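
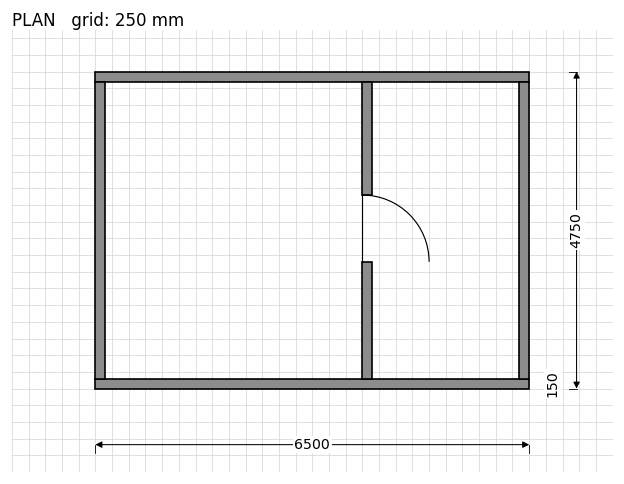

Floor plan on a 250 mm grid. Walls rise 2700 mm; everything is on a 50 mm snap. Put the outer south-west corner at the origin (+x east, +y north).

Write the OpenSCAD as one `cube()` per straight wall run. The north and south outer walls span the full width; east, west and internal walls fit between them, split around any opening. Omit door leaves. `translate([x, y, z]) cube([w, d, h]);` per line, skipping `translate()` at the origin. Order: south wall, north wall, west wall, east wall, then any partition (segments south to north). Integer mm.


cube([6500, 150, 2700]);
translate([0, 4600, 0]) cube([6500, 150, 2700]);
translate([0, 150, 0]) cube([150, 4450, 2700]);
translate([6350, 150, 0]) cube([150, 4450, 2700]);
translate([4000, 150, 0]) cube([150, 1750, 2700]);
translate([4000, 2900, 0]) cube([150, 1700, 2700]);


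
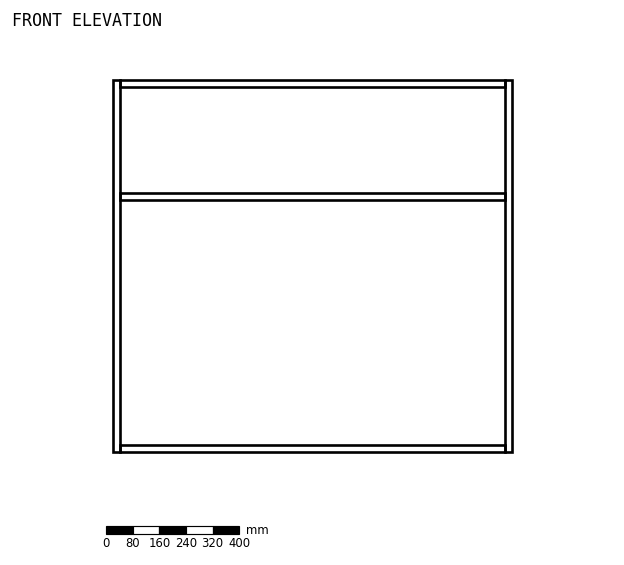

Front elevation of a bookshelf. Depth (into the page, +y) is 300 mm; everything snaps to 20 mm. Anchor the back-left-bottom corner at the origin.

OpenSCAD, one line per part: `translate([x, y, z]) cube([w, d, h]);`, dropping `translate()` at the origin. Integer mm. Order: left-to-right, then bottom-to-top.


cube([20, 300, 1120]);
translate([20, 0, 0]) cube([1160, 300, 20]);
translate([20, 0, 760]) cube([1160, 300, 20]);
translate([20, 0, 1100]) cube([1160, 300, 20]);
translate([1180, 0, 0]) cube([20, 300, 1120]);


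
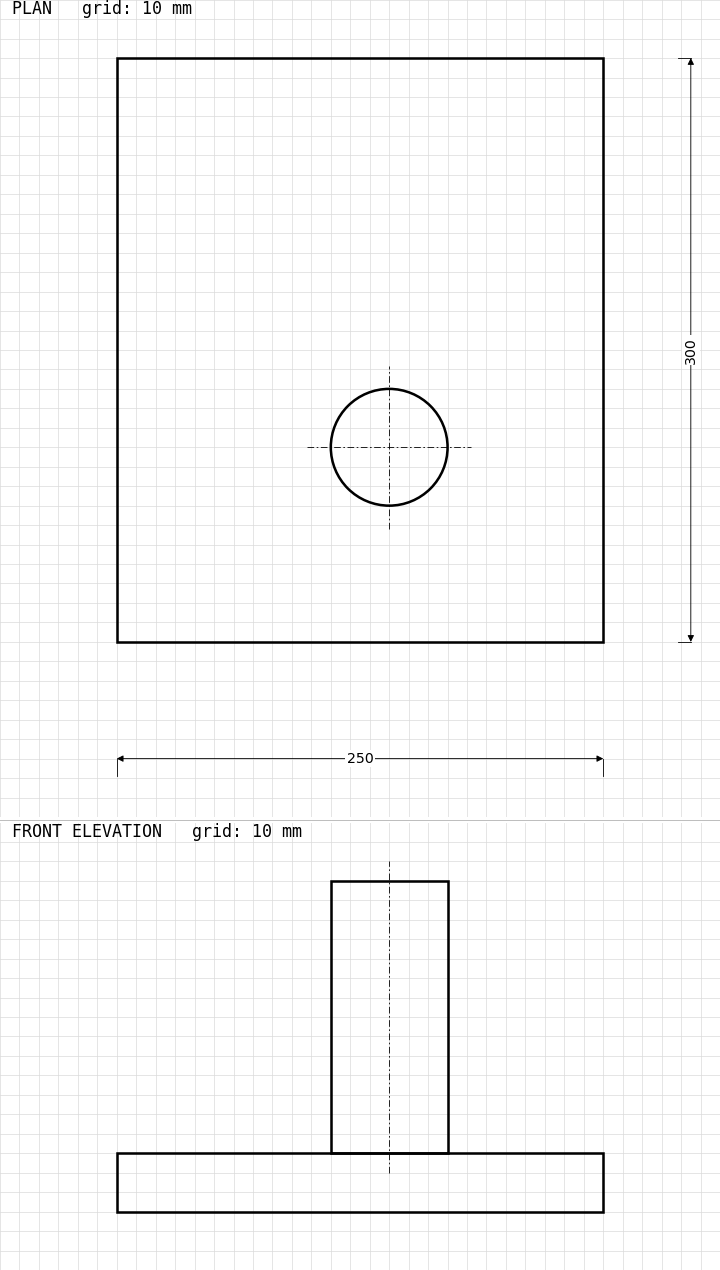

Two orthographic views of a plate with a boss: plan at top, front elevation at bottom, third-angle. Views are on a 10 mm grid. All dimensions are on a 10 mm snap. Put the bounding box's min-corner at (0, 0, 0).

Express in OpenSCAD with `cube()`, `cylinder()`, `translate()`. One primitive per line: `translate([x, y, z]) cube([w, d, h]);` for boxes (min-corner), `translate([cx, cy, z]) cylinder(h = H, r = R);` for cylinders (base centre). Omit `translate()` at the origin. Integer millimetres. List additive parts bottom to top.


cube([250, 300, 30]);
translate([140, 100, 30]) cylinder(h = 140, r = 30);


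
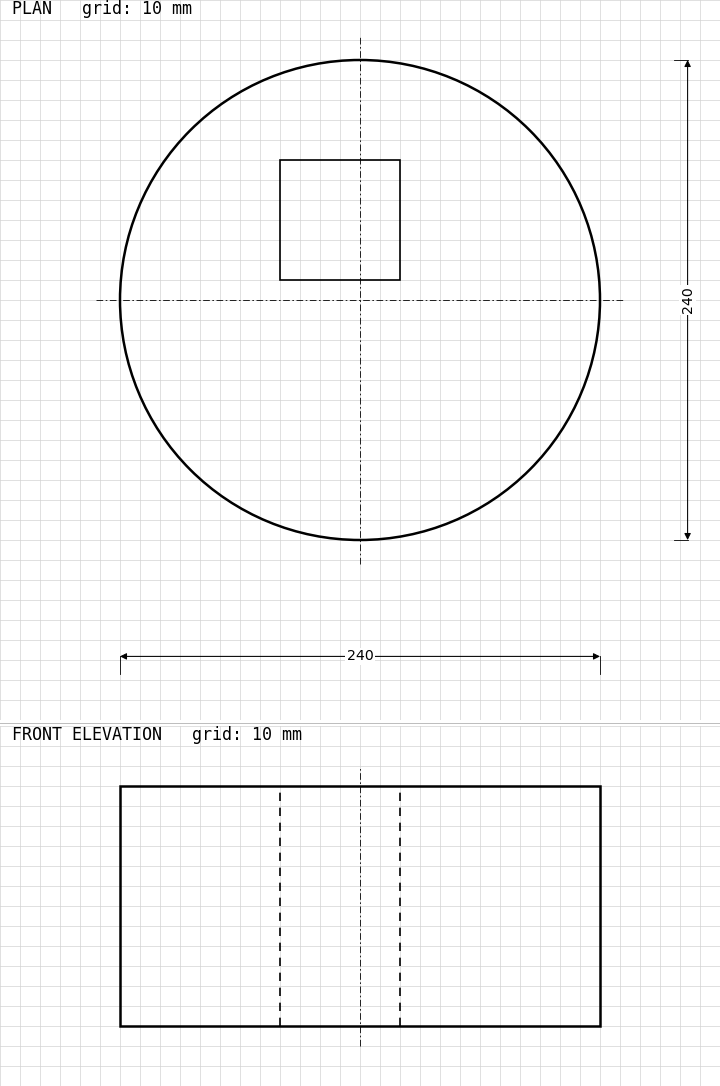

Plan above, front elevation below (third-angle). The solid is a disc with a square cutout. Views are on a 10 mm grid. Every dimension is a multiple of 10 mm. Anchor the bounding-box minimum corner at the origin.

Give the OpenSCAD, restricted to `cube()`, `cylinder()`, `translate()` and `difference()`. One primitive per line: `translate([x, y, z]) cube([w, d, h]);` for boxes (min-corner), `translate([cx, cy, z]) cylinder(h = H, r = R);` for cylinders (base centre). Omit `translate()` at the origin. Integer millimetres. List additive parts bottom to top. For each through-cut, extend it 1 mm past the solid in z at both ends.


difference() {
  translate([120, 120, 0]) cylinder(h = 120, r = 120);
  translate([80, 130, -1]) cube([60, 60, 122]);
}


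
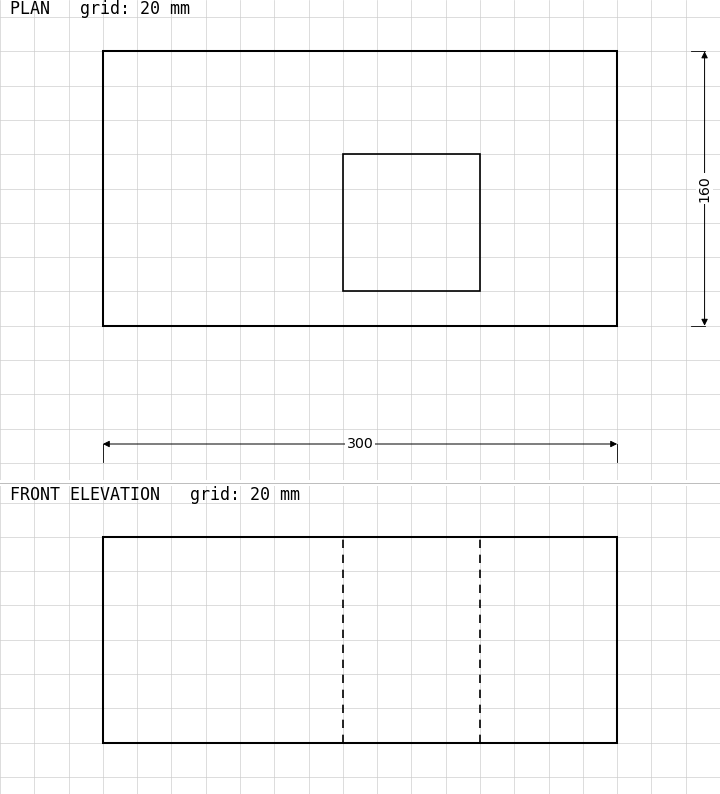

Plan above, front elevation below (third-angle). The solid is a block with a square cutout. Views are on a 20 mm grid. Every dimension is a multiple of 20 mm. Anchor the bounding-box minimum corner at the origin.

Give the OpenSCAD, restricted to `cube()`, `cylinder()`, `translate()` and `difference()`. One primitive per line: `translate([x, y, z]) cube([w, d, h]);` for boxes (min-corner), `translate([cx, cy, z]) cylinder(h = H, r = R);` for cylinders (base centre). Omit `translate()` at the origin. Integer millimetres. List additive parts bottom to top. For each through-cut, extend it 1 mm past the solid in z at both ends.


difference() {
  cube([300, 160, 120]);
  translate([140, 20, -1]) cube([80, 80, 122]);
}


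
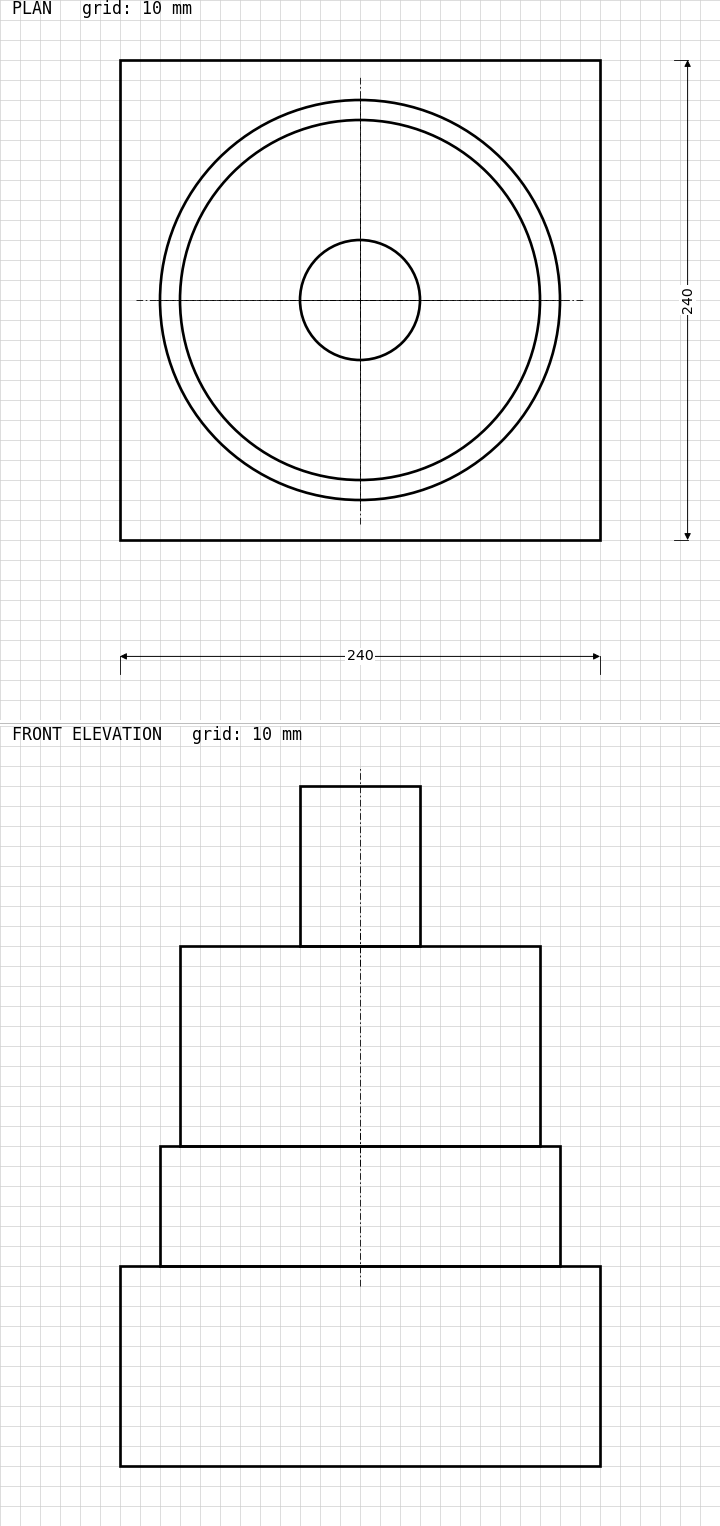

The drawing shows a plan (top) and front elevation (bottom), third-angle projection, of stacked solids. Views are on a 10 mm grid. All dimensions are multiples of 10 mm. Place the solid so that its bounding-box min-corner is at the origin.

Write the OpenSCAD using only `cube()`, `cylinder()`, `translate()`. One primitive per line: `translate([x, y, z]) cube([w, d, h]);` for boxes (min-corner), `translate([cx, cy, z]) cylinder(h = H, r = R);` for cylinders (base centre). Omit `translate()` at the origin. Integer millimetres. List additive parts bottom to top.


cube([240, 240, 100]);
translate([120, 120, 100]) cylinder(h = 60, r = 100);
translate([120, 120, 160]) cylinder(h = 100, r = 90);
translate([120, 120, 260]) cylinder(h = 80, r = 30);


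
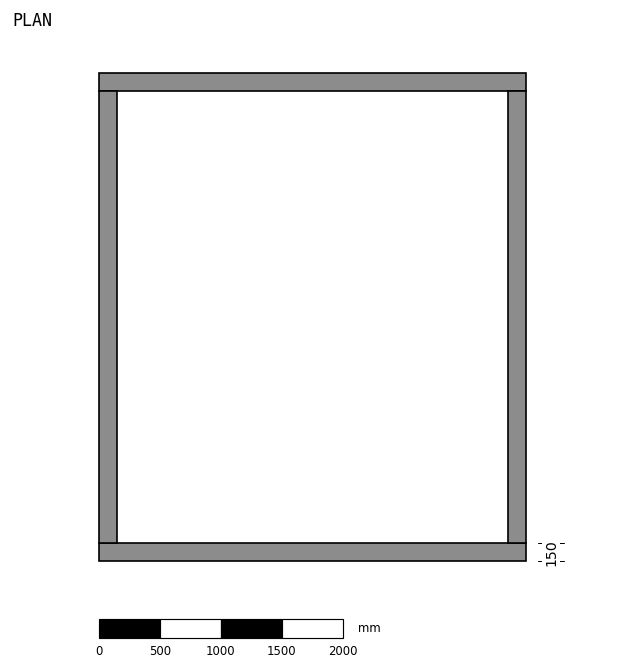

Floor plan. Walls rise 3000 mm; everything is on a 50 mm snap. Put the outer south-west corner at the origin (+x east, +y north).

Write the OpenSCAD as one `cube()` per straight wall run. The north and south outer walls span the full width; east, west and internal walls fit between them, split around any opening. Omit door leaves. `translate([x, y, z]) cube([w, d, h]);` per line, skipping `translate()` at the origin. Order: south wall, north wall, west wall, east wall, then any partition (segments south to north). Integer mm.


cube([3500, 150, 3000]);
translate([0, 3850, 0]) cube([3500, 150, 3000]);
translate([0, 150, 0]) cube([150, 3700, 3000]);
translate([3350, 150, 0]) cube([150, 3700, 3000]);


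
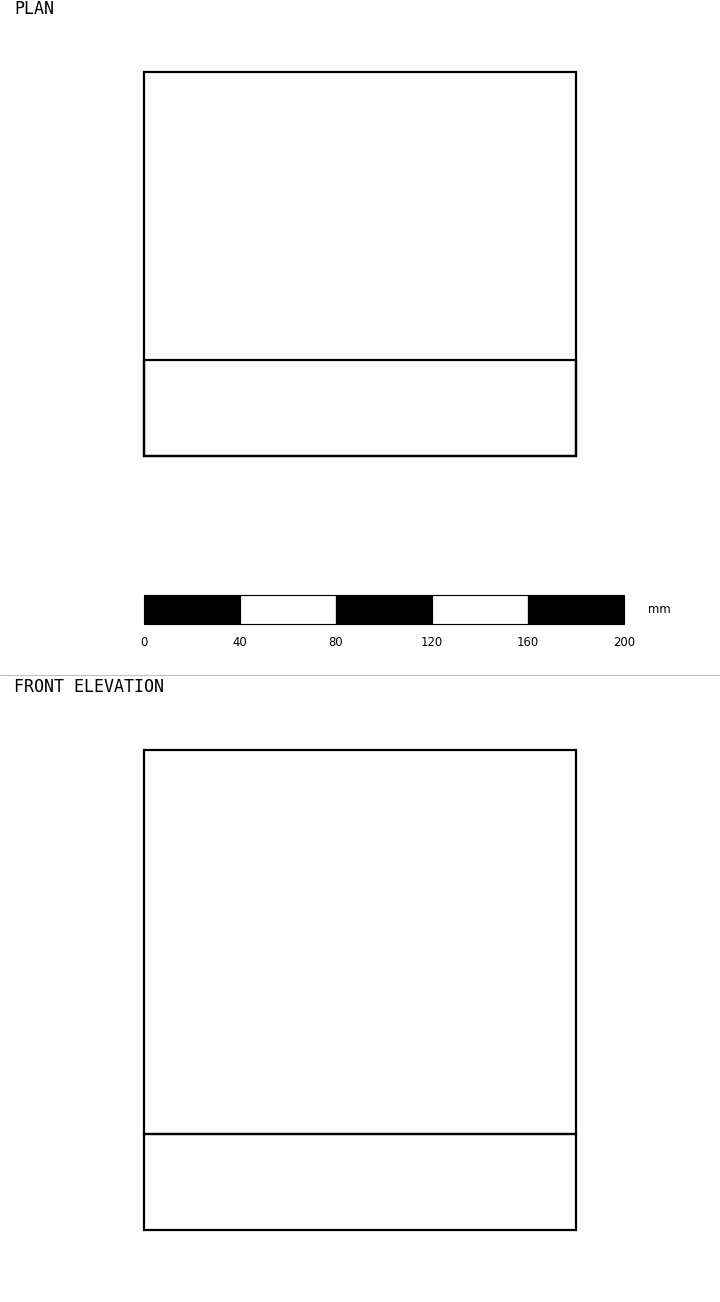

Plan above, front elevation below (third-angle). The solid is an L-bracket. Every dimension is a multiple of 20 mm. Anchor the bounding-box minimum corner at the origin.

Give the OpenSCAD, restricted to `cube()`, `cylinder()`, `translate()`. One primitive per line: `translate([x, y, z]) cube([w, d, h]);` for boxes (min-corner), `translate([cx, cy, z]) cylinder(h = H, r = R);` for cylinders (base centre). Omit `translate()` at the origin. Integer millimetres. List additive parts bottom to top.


cube([180, 160, 40]);
translate([0, 0, 40]) cube([180, 40, 160]);


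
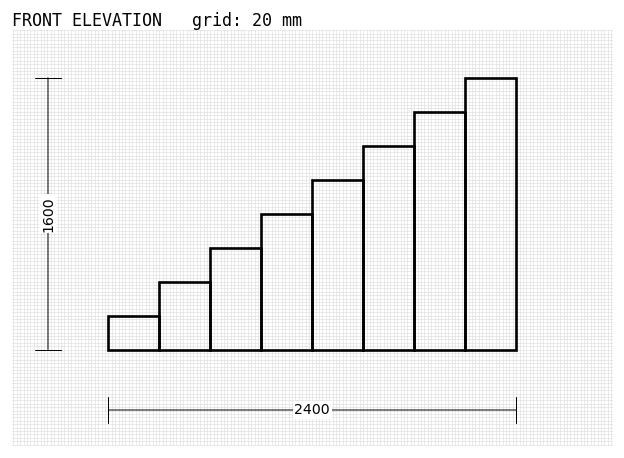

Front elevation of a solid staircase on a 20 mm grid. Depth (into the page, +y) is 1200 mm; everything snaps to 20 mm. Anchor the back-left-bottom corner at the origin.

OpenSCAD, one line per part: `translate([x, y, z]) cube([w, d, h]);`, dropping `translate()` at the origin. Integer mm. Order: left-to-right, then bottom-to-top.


cube([300, 1200, 200]);
translate([300, 0, 0]) cube([300, 1200, 400]);
translate([600, 0, 0]) cube([300, 1200, 600]);
translate([900, 0, 0]) cube([300, 1200, 800]);
translate([1200, 0, 0]) cube([300, 1200, 1000]);
translate([1500, 0, 0]) cube([300, 1200, 1200]);
translate([1800, 0, 0]) cube([300, 1200, 1400]);
translate([2100, 0, 0]) cube([300, 1200, 1600]);


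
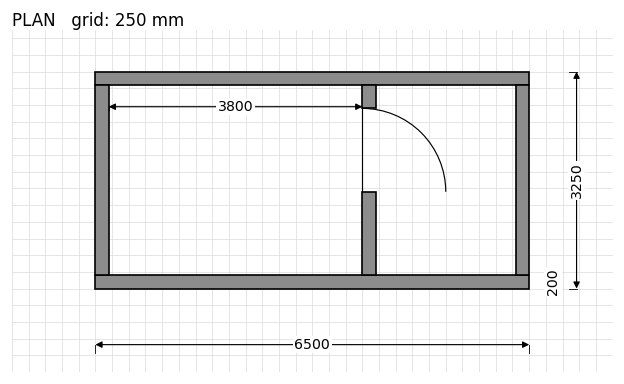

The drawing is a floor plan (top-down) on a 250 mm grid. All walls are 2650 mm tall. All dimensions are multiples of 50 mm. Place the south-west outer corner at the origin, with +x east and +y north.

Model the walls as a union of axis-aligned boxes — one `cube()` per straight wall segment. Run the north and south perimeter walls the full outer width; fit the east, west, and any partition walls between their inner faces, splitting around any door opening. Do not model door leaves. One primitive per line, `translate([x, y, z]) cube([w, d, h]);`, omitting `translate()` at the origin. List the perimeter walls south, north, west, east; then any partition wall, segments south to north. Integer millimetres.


cube([6500, 200, 2650]);
translate([0, 3050, 0]) cube([6500, 200, 2650]);
translate([0, 200, 0]) cube([200, 2850, 2650]);
translate([6300, 200, 0]) cube([200, 2850, 2650]);
translate([4000, 200, 0]) cube([200, 1250, 2650]);
translate([4000, 2700, 0]) cube([200, 350, 2650]);


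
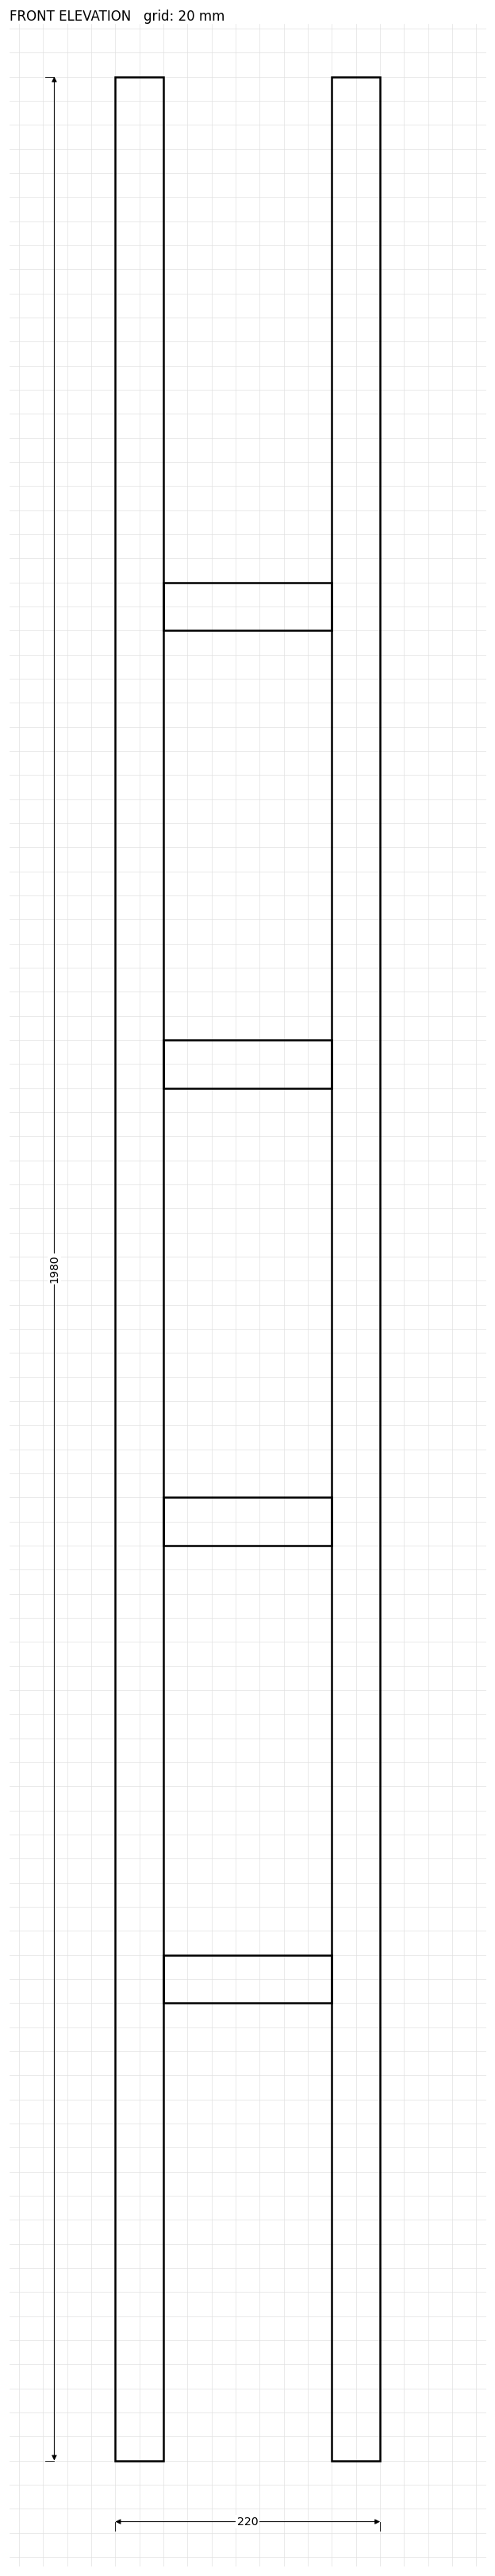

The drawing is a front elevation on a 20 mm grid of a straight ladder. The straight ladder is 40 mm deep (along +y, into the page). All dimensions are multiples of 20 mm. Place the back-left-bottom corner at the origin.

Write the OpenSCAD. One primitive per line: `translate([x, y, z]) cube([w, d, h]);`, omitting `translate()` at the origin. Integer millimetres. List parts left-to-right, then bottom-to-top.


cube([40, 40, 1980]);
translate([40, 0, 380]) cube([140, 40, 40]);
translate([40, 0, 760]) cube([140, 40, 40]);
translate([40, 0, 1140]) cube([140, 40, 40]);
translate([40, 0, 1520]) cube([140, 40, 40]);
translate([180, 0, 0]) cube([40, 40, 1980]);


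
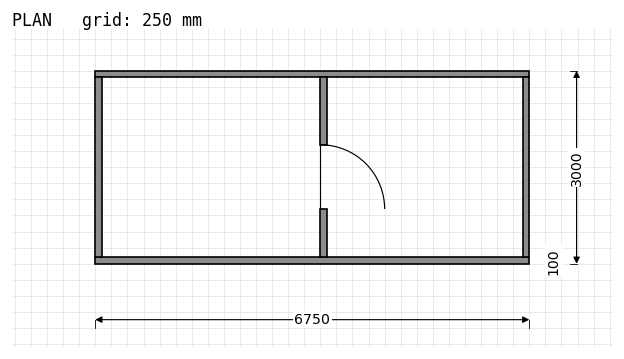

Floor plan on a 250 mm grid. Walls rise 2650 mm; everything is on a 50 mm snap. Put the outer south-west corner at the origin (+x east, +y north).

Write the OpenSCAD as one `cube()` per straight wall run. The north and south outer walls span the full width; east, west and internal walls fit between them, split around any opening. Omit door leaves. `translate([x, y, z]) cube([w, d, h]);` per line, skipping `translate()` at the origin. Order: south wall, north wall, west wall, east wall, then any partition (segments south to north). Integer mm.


cube([6750, 100, 2650]);
translate([0, 2900, 0]) cube([6750, 100, 2650]);
translate([0, 100, 0]) cube([100, 2800, 2650]);
translate([6650, 100, 0]) cube([100, 2800, 2650]);
translate([3500, 100, 0]) cube([100, 750, 2650]);
translate([3500, 1850, 0]) cube([100, 1050, 2650]);


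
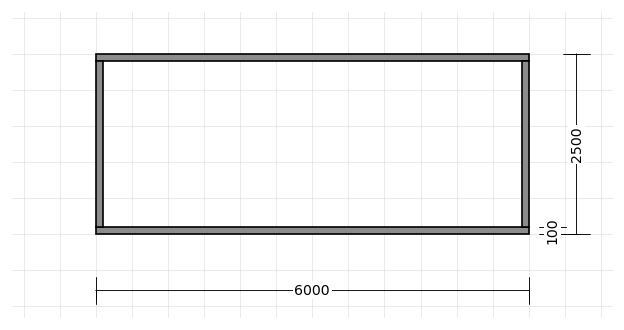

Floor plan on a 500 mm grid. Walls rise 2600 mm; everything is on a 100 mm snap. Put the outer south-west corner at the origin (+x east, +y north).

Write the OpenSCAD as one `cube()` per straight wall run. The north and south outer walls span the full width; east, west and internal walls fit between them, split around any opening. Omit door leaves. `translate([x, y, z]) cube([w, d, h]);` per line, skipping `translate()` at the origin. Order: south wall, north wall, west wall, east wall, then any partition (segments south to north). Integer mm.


cube([6000, 100, 2600]);
translate([0, 2400, 0]) cube([6000, 100, 2600]);
translate([0, 100, 0]) cube([100, 2300, 2600]);
translate([5900, 100, 0]) cube([100, 2300, 2600]);


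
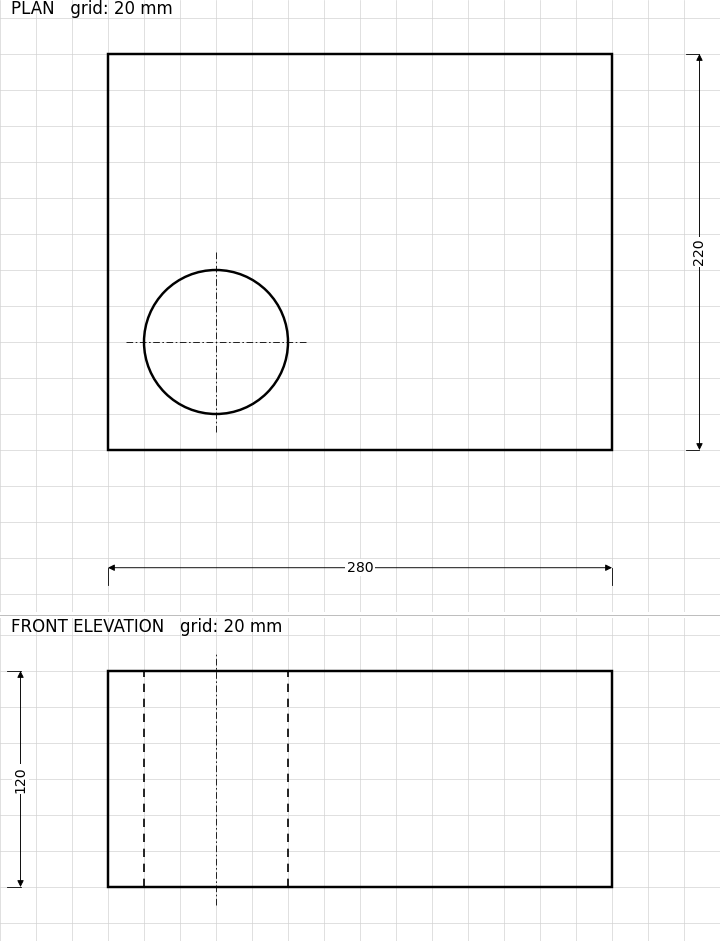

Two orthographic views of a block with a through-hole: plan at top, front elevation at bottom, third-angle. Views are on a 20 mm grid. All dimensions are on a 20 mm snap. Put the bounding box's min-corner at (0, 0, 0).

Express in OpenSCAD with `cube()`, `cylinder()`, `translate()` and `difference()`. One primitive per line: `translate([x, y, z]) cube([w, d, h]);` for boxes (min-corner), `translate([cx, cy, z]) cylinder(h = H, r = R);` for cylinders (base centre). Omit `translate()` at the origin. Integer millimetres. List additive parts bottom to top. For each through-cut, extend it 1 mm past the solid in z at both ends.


difference() {
  cube([280, 220, 120]);
  translate([60, 60, -1]) cylinder(h = 122, r = 40);
}


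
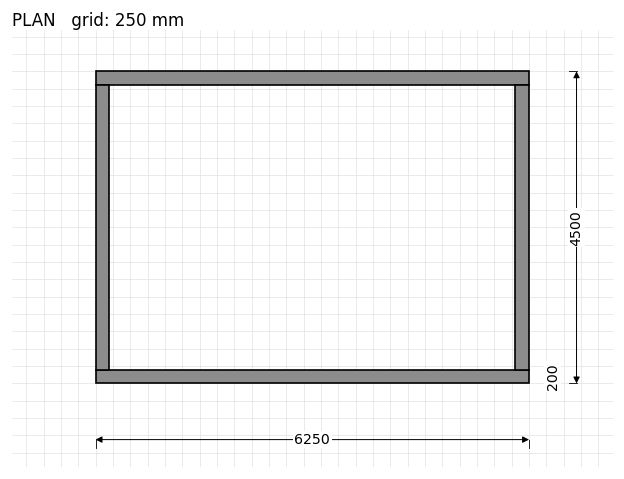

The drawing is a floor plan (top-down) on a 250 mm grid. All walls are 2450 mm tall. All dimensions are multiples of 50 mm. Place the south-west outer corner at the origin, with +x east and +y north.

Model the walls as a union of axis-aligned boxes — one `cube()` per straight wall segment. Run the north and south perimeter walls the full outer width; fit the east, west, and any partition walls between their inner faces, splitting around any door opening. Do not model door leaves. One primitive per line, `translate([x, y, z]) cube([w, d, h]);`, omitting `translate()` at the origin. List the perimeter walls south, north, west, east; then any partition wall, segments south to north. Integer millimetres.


cube([6250, 200, 2450]);
translate([0, 4300, 0]) cube([6250, 200, 2450]);
translate([0, 200, 0]) cube([200, 4100, 2450]);
translate([6050, 200, 0]) cube([200, 4100, 2450]);


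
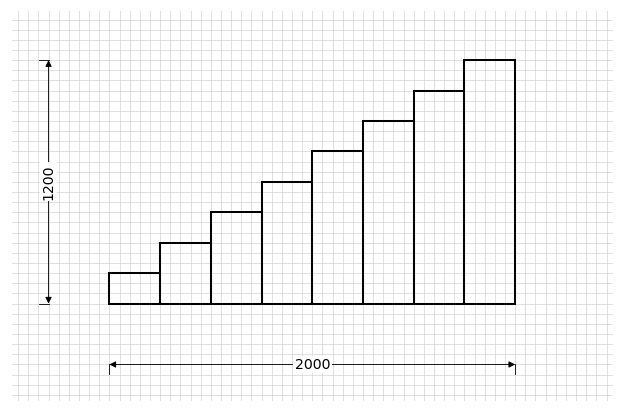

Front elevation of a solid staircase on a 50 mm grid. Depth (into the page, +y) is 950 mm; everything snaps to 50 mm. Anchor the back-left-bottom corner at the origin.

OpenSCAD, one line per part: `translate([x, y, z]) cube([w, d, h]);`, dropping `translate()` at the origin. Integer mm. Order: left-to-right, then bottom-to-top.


cube([250, 950, 150]);
translate([250, 0, 0]) cube([250, 950, 300]);
translate([500, 0, 0]) cube([250, 950, 450]);
translate([750, 0, 0]) cube([250, 950, 600]);
translate([1000, 0, 0]) cube([250, 950, 750]);
translate([1250, 0, 0]) cube([250, 950, 900]);
translate([1500, 0, 0]) cube([250, 950, 1050]);
translate([1750, 0, 0]) cube([250, 950, 1200]);


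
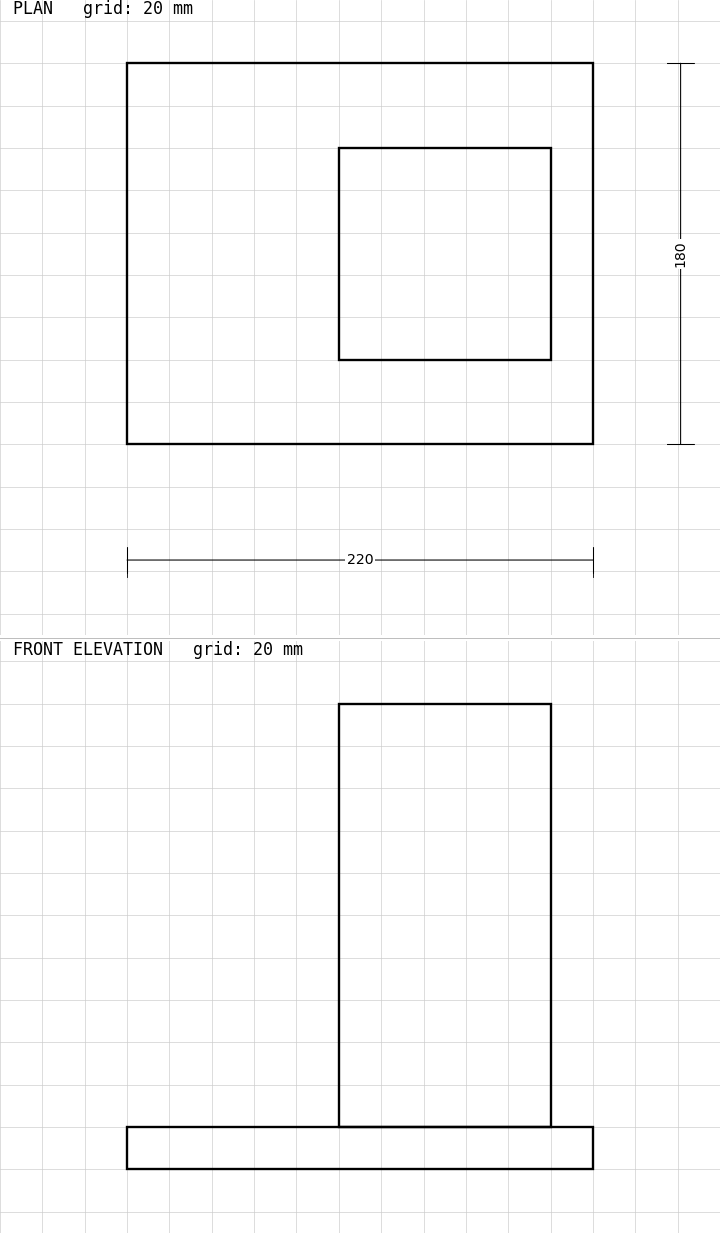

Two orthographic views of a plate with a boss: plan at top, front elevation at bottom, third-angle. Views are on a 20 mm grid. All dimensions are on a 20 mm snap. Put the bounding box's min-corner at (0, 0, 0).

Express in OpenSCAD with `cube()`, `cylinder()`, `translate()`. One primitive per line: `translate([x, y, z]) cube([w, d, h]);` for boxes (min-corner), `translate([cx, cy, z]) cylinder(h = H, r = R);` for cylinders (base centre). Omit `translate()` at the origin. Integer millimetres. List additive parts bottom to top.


cube([220, 180, 20]);
translate([100, 40, 20]) cube([100, 100, 200]);


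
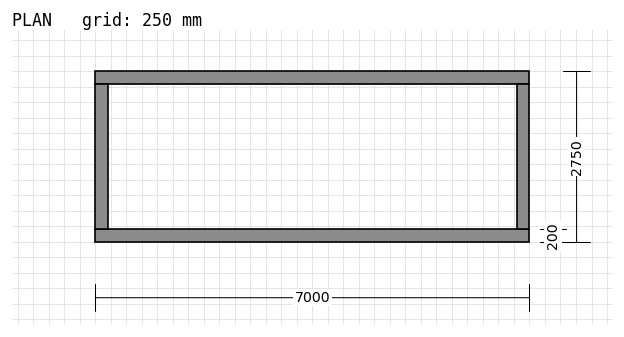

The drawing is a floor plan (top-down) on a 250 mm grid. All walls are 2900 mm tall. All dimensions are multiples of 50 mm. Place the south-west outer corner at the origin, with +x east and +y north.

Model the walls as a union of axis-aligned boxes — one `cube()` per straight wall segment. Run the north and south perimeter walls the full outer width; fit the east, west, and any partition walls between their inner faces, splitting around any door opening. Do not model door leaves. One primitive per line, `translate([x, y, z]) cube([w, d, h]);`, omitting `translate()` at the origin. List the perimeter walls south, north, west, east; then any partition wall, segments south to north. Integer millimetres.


cube([7000, 200, 2900]);
translate([0, 2550, 0]) cube([7000, 200, 2900]);
translate([0, 200, 0]) cube([200, 2350, 2900]);
translate([6800, 200, 0]) cube([200, 2350, 2900]);


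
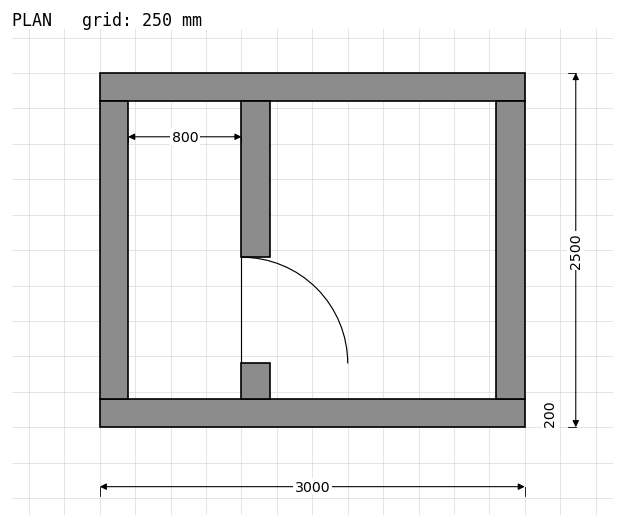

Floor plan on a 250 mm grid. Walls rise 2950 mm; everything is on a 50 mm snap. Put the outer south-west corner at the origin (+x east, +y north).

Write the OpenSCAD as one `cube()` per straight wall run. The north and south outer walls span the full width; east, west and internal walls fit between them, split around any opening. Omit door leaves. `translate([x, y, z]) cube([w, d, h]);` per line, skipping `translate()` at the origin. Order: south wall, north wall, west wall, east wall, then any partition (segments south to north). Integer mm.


cube([3000, 200, 2950]);
translate([0, 2300, 0]) cube([3000, 200, 2950]);
translate([0, 200, 0]) cube([200, 2100, 2950]);
translate([2800, 200, 0]) cube([200, 2100, 2950]);
translate([1000, 200, 0]) cube([200, 250, 2950]);
translate([1000, 1200, 0]) cube([200, 1100, 2950]);


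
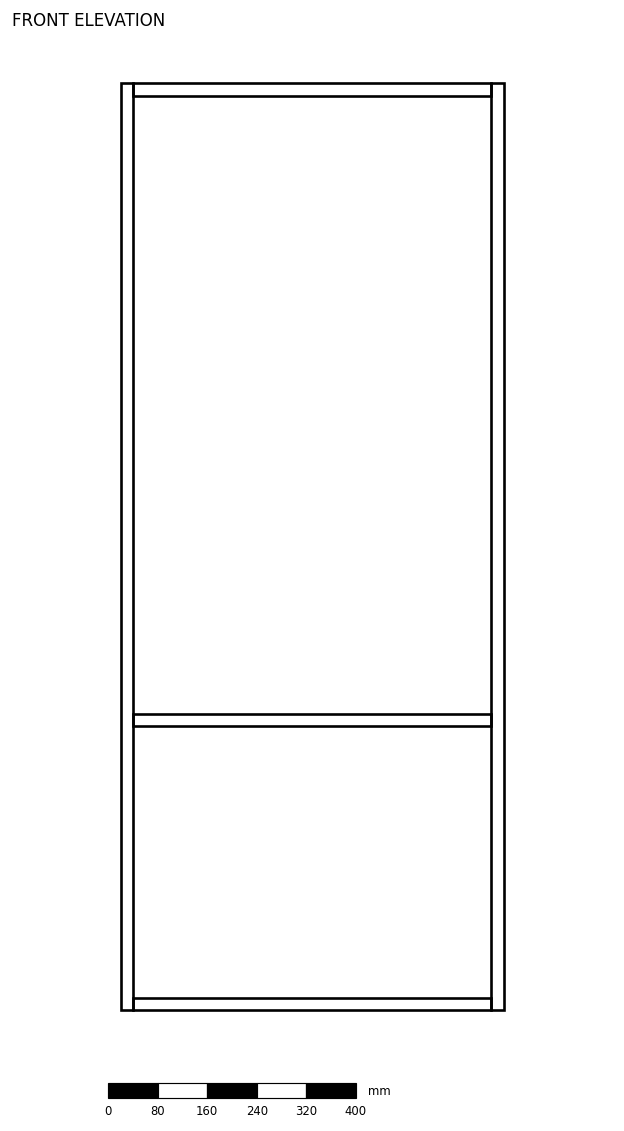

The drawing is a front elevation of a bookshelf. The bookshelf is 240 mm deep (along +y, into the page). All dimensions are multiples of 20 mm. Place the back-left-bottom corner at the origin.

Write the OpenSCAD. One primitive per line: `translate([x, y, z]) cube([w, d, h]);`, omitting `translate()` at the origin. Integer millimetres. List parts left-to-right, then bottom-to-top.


cube([20, 240, 1500]);
translate([20, 0, 0]) cube([580, 240, 20]);
translate([20, 0, 460]) cube([580, 240, 20]);
translate([20, 0, 1480]) cube([580, 240, 20]);
translate([600, 0, 0]) cube([20, 240, 1500]);


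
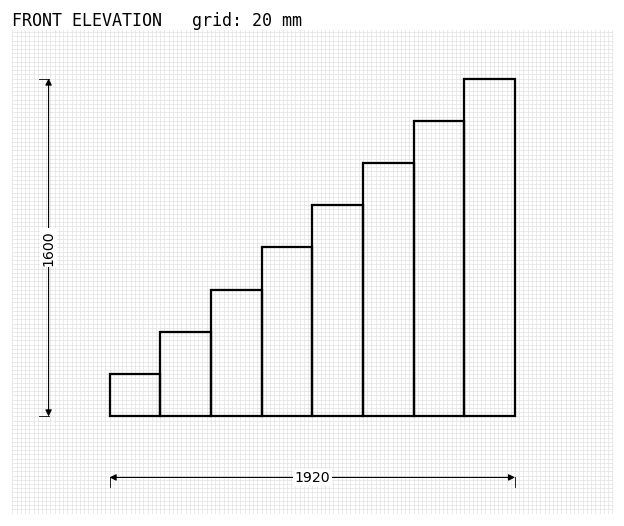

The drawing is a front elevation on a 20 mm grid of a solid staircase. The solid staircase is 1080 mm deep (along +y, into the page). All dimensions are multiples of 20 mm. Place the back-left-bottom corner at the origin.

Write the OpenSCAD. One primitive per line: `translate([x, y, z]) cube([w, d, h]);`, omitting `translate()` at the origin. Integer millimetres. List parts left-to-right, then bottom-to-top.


cube([240, 1080, 200]);
translate([240, 0, 0]) cube([240, 1080, 400]);
translate([480, 0, 0]) cube([240, 1080, 600]);
translate([720, 0, 0]) cube([240, 1080, 800]);
translate([960, 0, 0]) cube([240, 1080, 1000]);
translate([1200, 0, 0]) cube([240, 1080, 1200]);
translate([1440, 0, 0]) cube([240, 1080, 1400]);
translate([1680, 0, 0]) cube([240, 1080, 1600]);


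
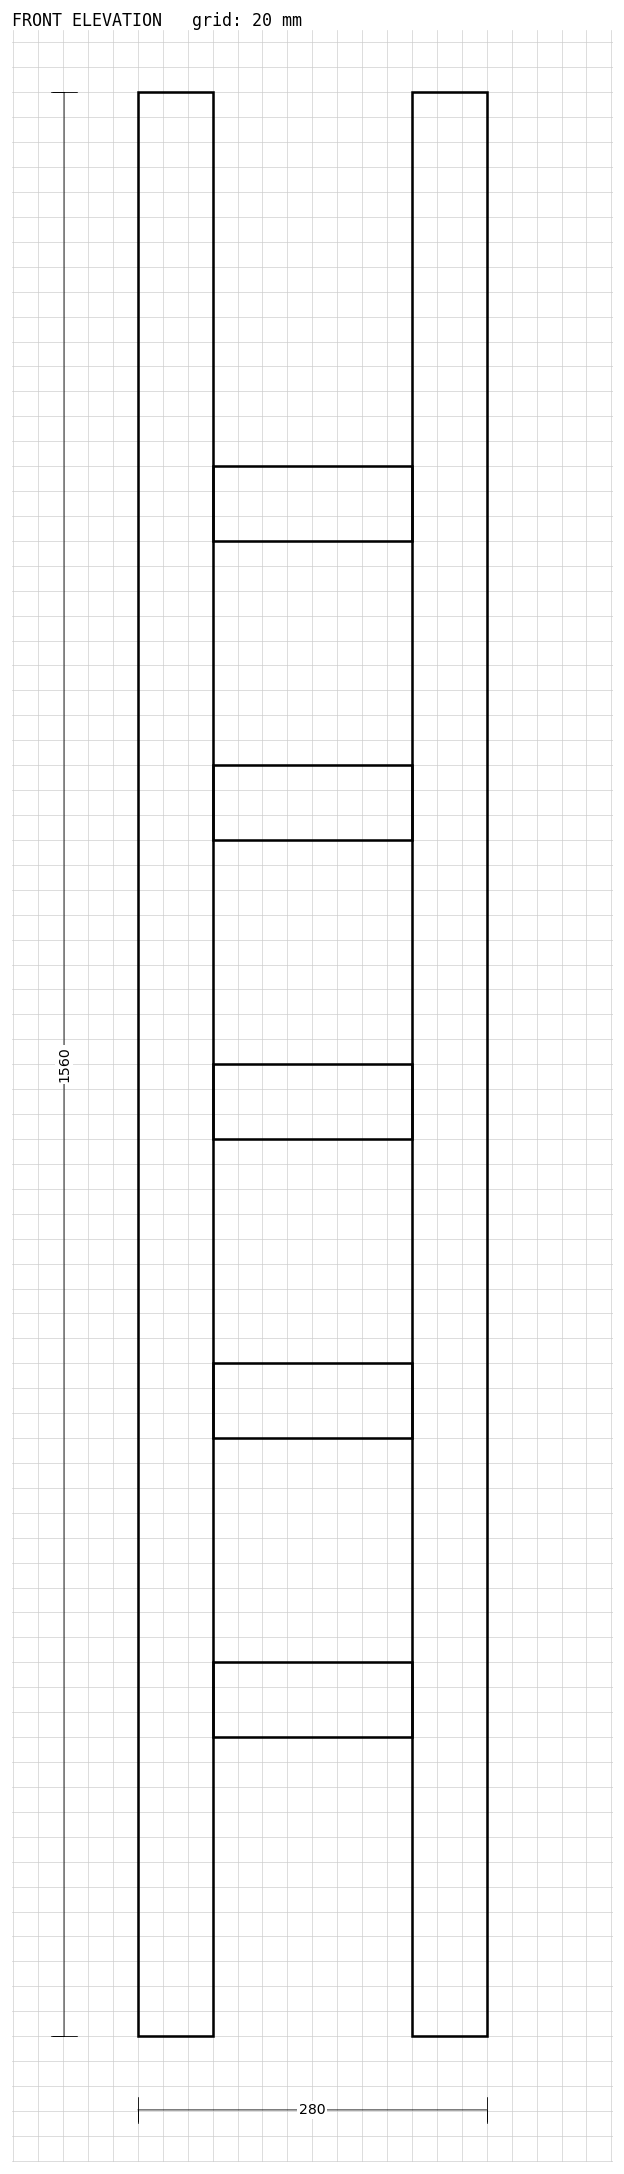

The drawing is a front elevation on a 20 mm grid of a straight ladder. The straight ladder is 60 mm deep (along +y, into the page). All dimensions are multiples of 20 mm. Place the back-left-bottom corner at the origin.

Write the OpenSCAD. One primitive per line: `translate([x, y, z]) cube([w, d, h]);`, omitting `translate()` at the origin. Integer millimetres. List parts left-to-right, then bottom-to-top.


cube([60, 60, 1560]);
translate([60, 0, 240]) cube([160, 60, 60]);
translate([60, 0, 480]) cube([160, 60, 60]);
translate([60, 0, 720]) cube([160, 60, 60]);
translate([60, 0, 960]) cube([160, 60, 60]);
translate([60, 0, 1200]) cube([160, 60, 60]);
translate([220, 0, 0]) cube([60, 60, 1560]);


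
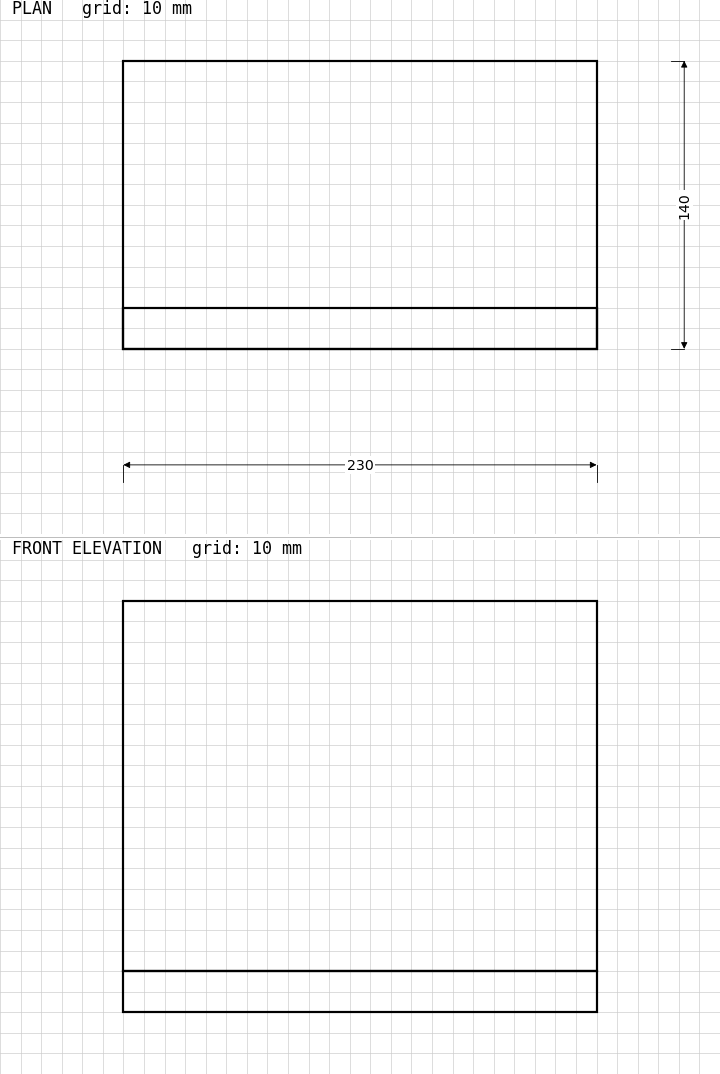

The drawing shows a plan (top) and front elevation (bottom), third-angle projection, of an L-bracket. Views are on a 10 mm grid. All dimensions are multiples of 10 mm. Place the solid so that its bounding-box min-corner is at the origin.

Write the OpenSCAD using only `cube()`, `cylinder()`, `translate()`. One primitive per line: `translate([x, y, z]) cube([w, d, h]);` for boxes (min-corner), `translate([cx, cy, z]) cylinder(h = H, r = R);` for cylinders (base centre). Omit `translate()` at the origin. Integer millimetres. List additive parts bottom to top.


cube([230, 140, 20]);
translate([0, 0, 20]) cube([230, 20, 180]);


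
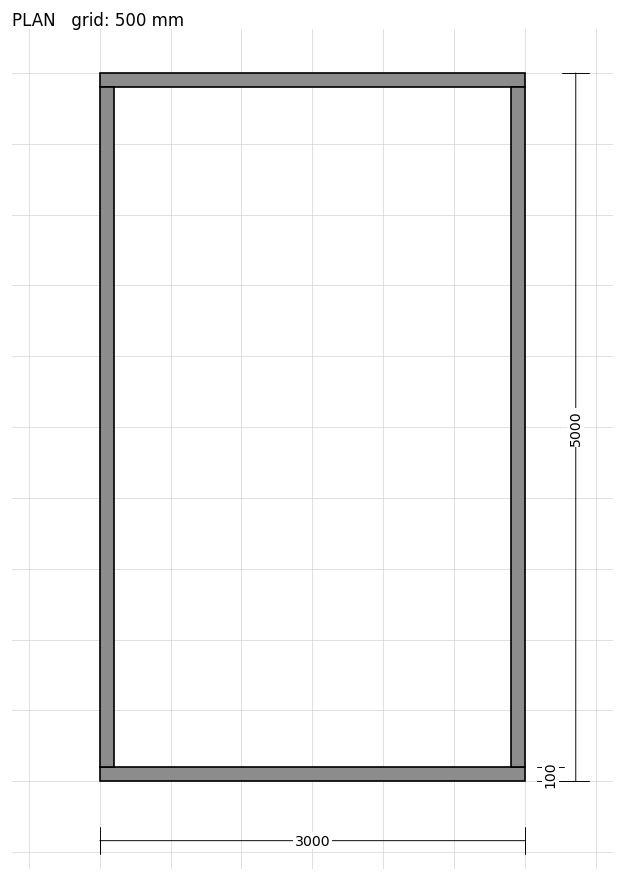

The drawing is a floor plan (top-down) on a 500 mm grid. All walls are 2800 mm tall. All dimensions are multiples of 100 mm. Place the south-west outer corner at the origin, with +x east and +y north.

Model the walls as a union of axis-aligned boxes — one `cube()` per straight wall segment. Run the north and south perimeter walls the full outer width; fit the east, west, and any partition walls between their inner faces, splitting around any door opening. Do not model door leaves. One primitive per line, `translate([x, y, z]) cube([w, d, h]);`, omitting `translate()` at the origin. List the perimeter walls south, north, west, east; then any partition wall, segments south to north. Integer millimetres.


cube([3000, 100, 2800]);
translate([0, 4900, 0]) cube([3000, 100, 2800]);
translate([0, 100, 0]) cube([100, 4800, 2800]);
translate([2900, 100, 0]) cube([100, 4800, 2800]);


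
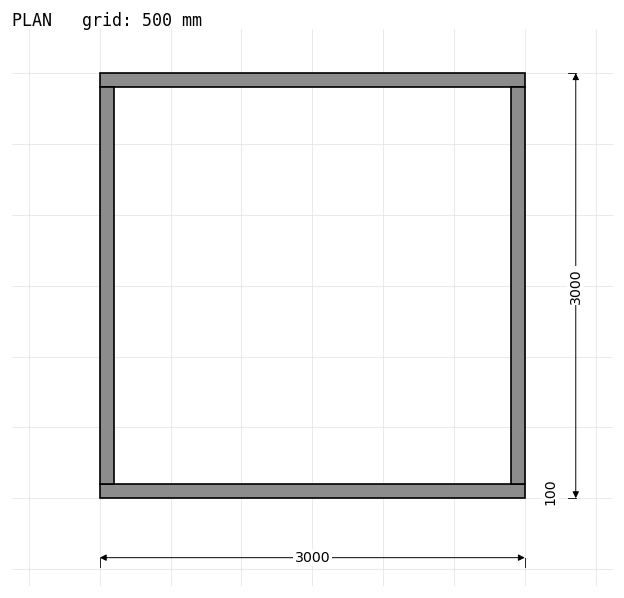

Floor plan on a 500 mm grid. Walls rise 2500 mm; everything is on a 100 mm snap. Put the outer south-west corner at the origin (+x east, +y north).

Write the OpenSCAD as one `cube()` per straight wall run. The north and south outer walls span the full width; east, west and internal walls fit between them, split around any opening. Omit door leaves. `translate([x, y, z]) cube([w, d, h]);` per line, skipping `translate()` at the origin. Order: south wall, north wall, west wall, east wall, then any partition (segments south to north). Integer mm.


cube([3000, 100, 2500]);
translate([0, 2900, 0]) cube([3000, 100, 2500]);
translate([0, 100, 0]) cube([100, 2800, 2500]);
translate([2900, 100, 0]) cube([100, 2800, 2500]);


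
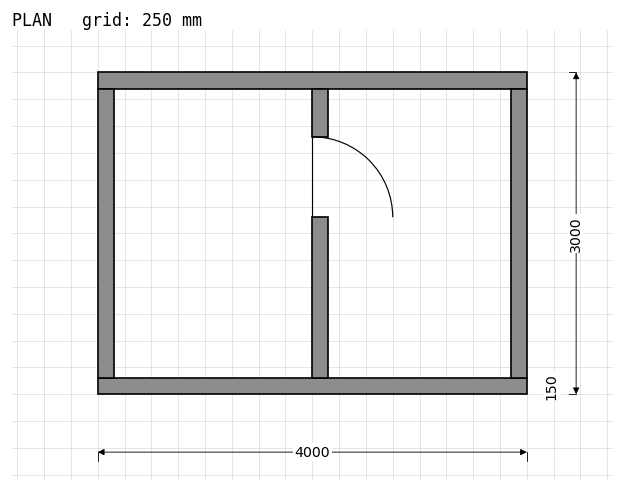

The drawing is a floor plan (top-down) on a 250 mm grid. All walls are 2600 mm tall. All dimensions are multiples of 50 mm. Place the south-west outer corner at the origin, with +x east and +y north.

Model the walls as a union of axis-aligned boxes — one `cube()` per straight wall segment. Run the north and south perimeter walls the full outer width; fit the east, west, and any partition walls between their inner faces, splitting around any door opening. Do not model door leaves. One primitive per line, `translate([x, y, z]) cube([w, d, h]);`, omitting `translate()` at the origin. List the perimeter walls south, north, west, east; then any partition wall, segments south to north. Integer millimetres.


cube([4000, 150, 2600]);
translate([0, 2850, 0]) cube([4000, 150, 2600]);
translate([0, 150, 0]) cube([150, 2700, 2600]);
translate([3850, 150, 0]) cube([150, 2700, 2600]);
translate([2000, 150, 0]) cube([150, 1500, 2600]);
translate([2000, 2400, 0]) cube([150, 450, 2600]);


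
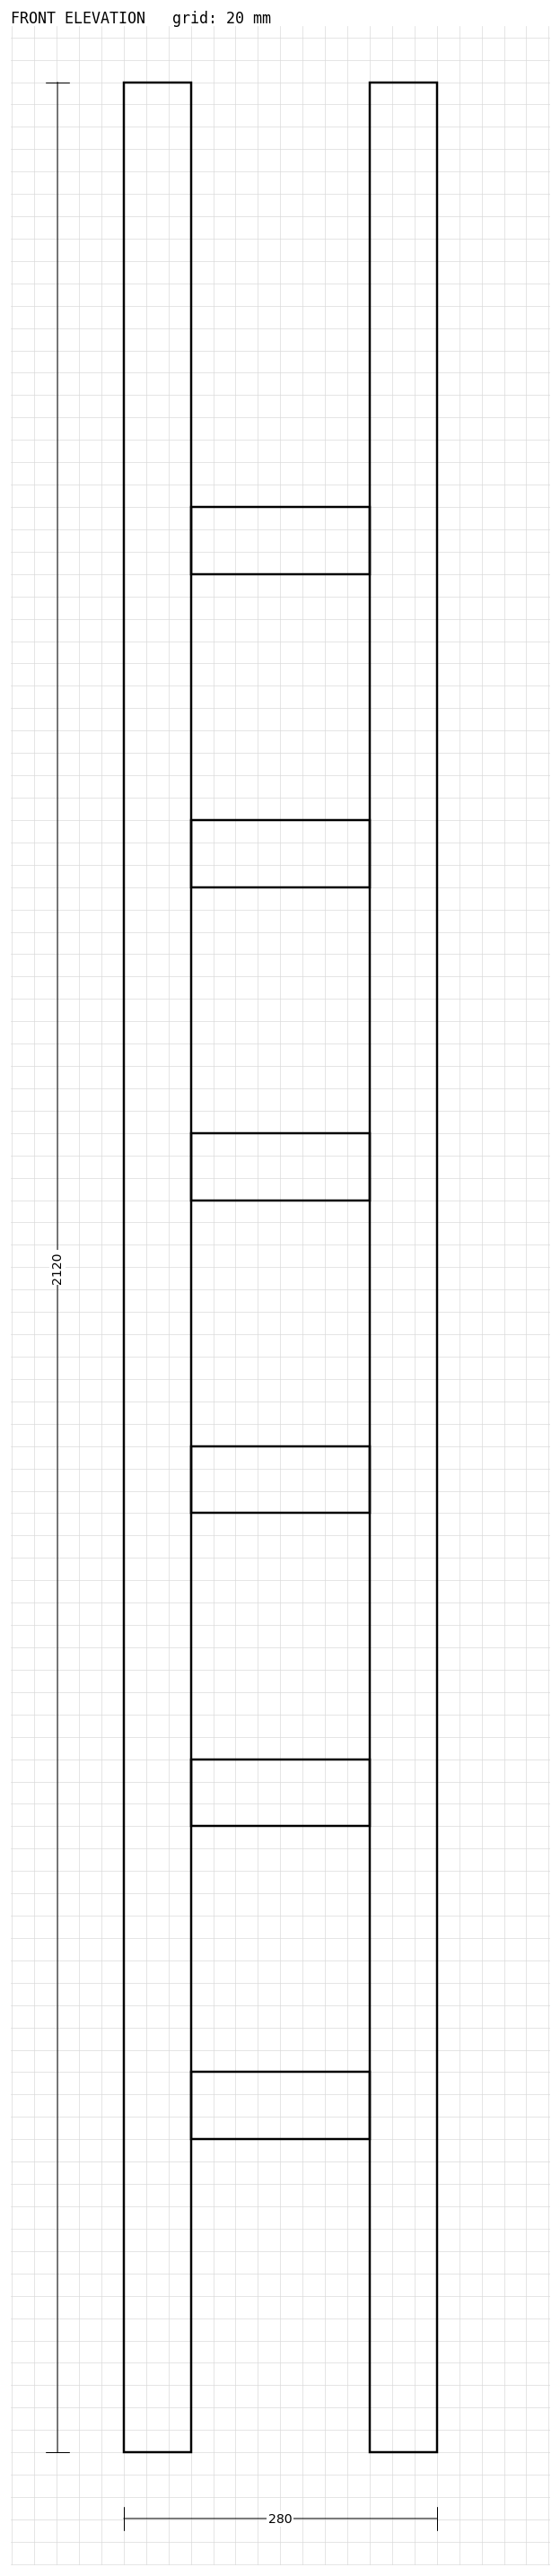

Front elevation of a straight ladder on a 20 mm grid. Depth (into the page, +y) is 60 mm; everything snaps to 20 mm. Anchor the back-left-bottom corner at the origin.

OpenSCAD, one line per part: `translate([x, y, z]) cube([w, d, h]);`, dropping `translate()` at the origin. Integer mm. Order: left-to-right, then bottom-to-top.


cube([60, 60, 2120]);
translate([60, 0, 280]) cube([160, 60, 60]);
translate([60, 0, 560]) cube([160, 60, 60]);
translate([60, 0, 840]) cube([160, 60, 60]);
translate([60, 0, 1120]) cube([160, 60, 60]);
translate([60, 0, 1400]) cube([160, 60, 60]);
translate([60, 0, 1680]) cube([160, 60, 60]);
translate([220, 0, 0]) cube([60, 60, 2120]);


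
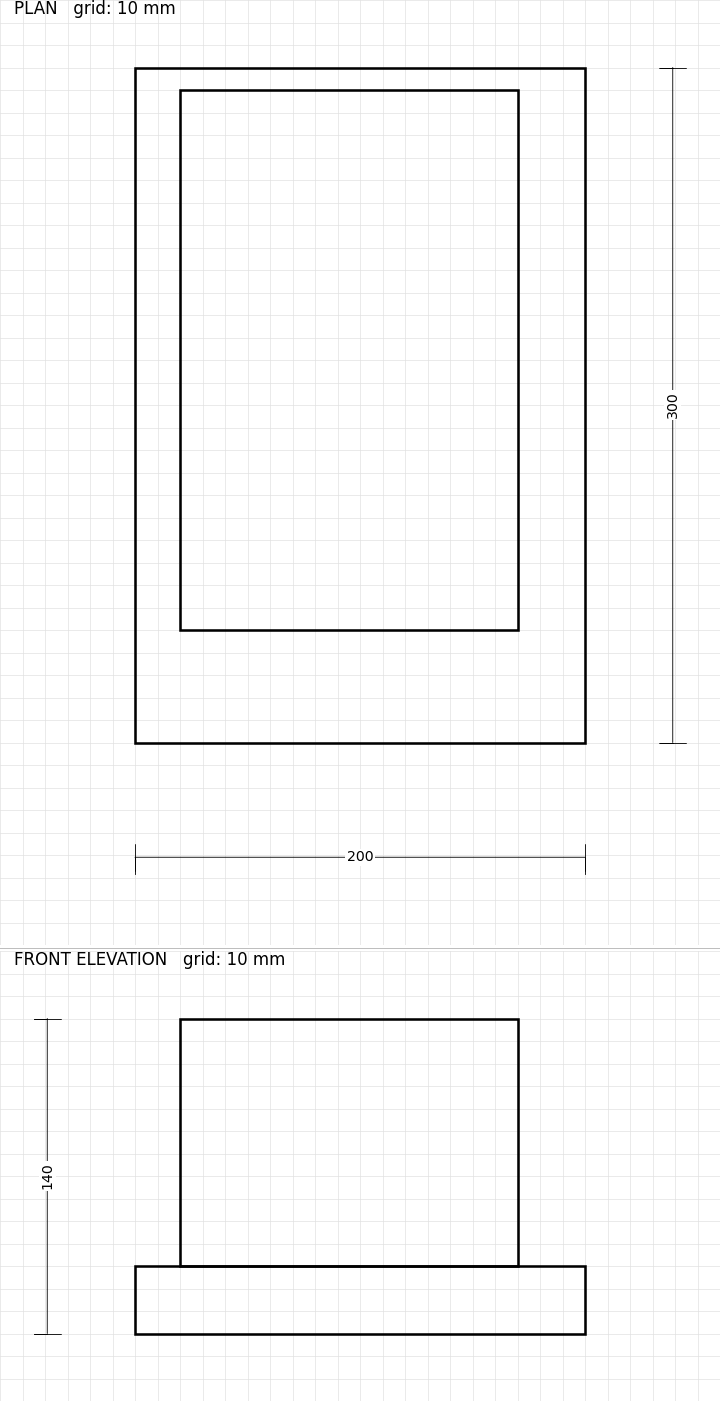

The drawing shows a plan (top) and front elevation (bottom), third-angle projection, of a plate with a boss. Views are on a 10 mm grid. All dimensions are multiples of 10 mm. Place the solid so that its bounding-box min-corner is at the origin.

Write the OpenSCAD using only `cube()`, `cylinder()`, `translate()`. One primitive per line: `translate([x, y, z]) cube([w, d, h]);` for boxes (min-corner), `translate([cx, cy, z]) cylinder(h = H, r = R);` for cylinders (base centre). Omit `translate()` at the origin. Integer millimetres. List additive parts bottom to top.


cube([200, 300, 30]);
translate([20, 50, 30]) cube([150, 240, 110]);


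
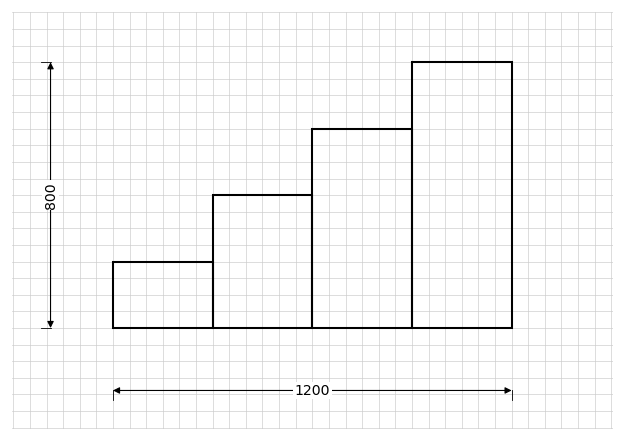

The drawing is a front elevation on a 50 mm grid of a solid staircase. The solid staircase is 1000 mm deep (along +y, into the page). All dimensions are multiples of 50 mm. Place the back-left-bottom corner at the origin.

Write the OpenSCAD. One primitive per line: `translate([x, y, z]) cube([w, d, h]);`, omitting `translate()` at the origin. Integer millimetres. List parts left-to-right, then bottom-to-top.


cube([300, 1000, 200]);
translate([300, 0, 0]) cube([300, 1000, 400]);
translate([600, 0, 0]) cube([300, 1000, 600]);
translate([900, 0, 0]) cube([300, 1000, 800]);


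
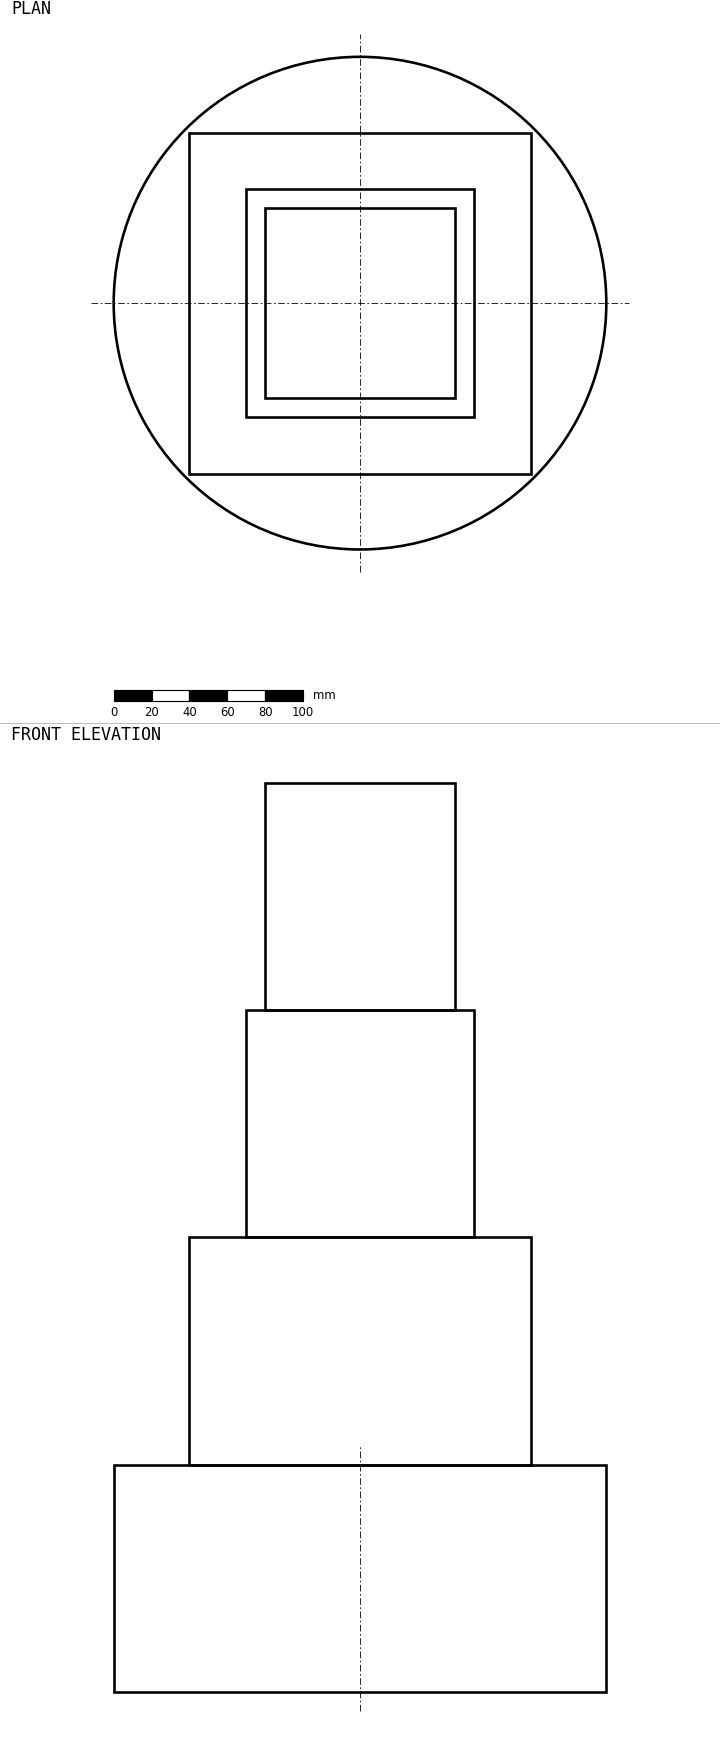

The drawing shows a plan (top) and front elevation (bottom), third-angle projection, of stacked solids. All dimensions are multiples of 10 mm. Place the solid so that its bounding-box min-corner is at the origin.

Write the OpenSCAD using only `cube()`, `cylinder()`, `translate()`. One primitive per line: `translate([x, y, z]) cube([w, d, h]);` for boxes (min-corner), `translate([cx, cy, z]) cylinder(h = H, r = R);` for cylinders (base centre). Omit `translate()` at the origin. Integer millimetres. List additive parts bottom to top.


translate([130, 130, 0]) cylinder(h = 120, r = 130);
translate([40, 40, 120]) cube([180, 180, 120]);
translate([70, 70, 240]) cube([120, 120, 120]);
translate([80, 80, 360]) cube([100, 100, 120]);


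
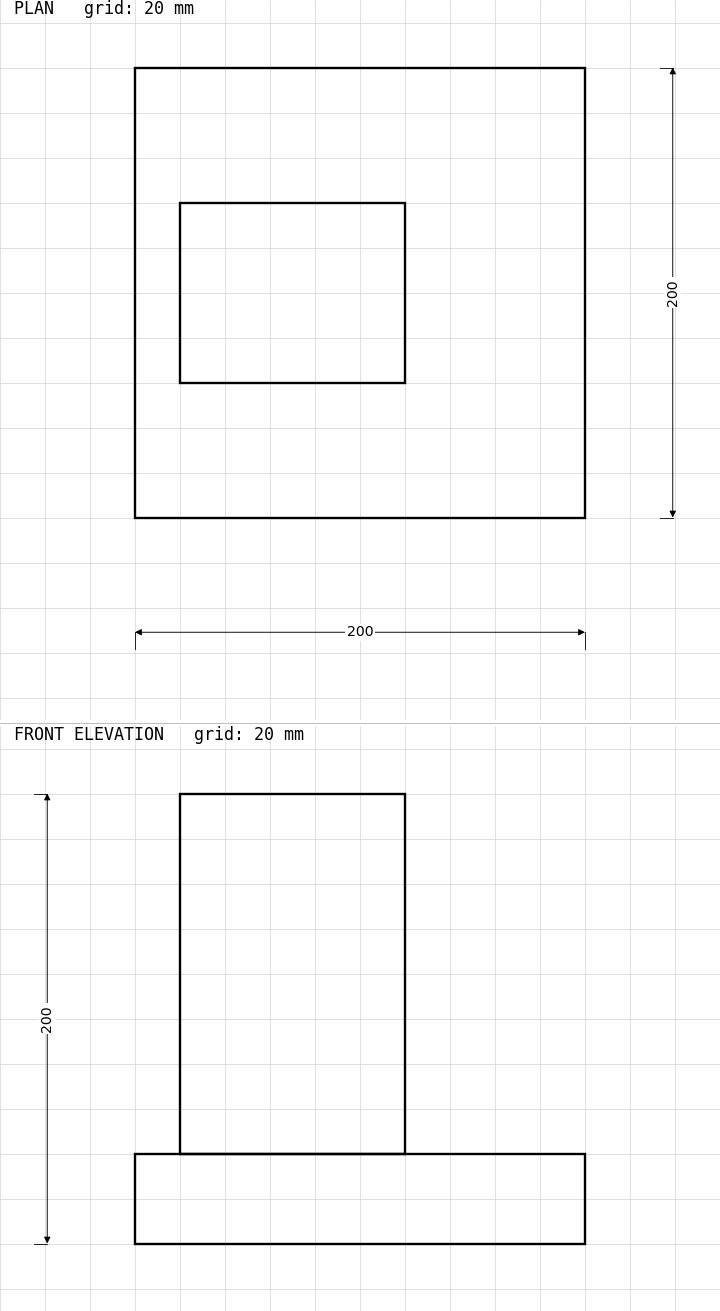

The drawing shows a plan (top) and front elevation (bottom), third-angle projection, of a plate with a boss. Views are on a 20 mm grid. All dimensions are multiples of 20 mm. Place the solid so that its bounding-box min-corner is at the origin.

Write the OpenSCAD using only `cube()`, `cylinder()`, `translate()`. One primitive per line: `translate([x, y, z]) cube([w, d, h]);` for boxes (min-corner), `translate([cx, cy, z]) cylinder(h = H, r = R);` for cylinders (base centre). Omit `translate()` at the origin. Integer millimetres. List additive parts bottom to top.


cube([200, 200, 40]);
translate([20, 60, 40]) cube([100, 80, 160]);


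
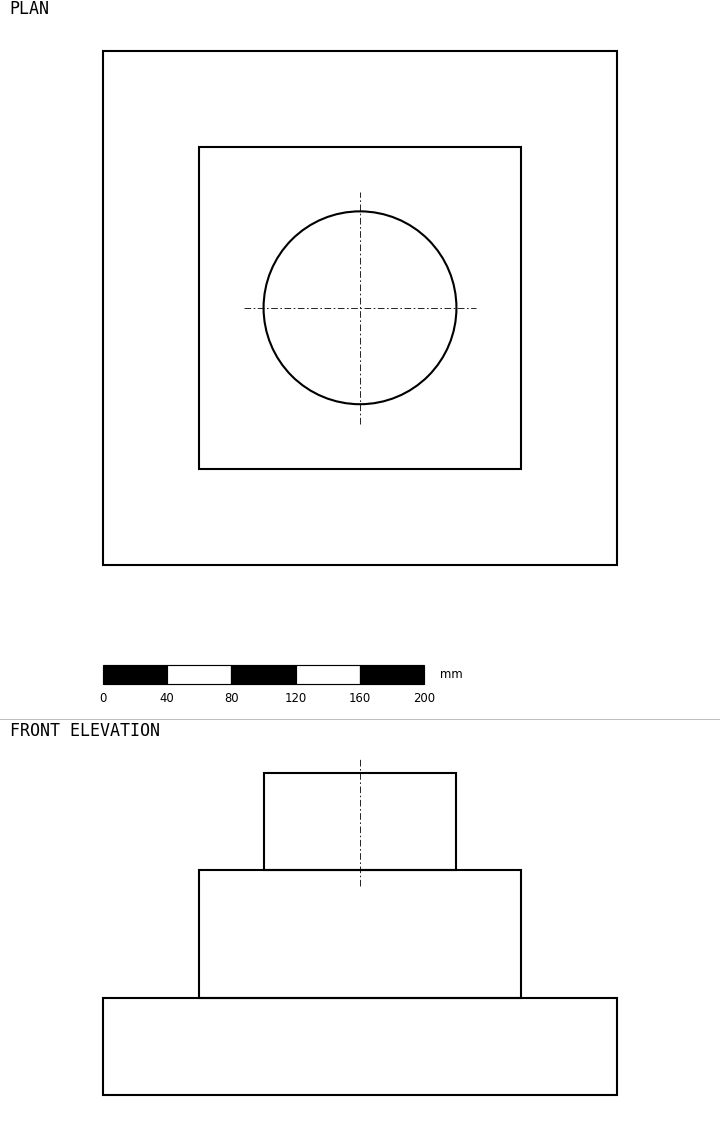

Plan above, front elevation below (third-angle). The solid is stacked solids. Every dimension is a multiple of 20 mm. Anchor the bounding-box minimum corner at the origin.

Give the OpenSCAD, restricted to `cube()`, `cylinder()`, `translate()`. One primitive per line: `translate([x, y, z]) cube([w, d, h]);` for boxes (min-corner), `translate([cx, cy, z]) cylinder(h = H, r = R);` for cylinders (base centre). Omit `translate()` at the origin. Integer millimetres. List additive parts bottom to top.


cube([320, 320, 60]);
translate([60, 60, 60]) cube([200, 200, 80]);
translate([160, 160, 140]) cylinder(h = 60, r = 60);


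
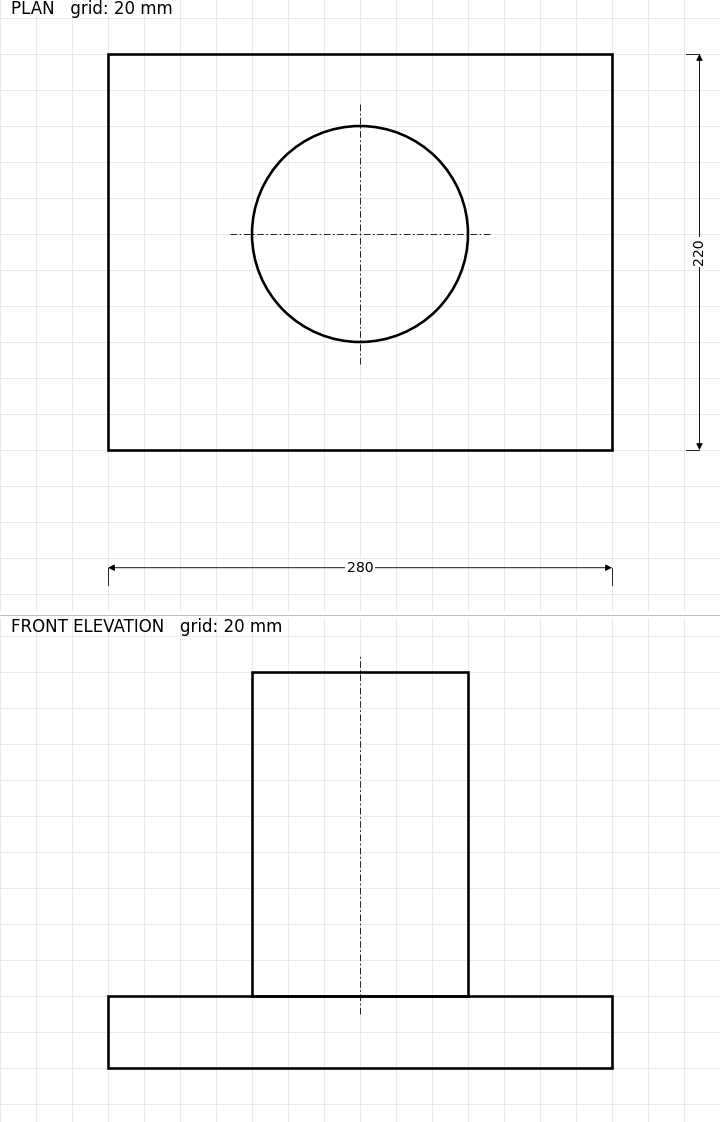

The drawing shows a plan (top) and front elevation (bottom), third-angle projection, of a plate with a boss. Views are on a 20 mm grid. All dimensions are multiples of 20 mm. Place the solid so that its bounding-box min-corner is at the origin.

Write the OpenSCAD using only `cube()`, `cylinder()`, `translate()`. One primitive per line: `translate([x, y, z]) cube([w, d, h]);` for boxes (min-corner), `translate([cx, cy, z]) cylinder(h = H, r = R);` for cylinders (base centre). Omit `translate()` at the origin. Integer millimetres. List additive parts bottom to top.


cube([280, 220, 40]);
translate([140, 120, 40]) cylinder(h = 180, r = 60);


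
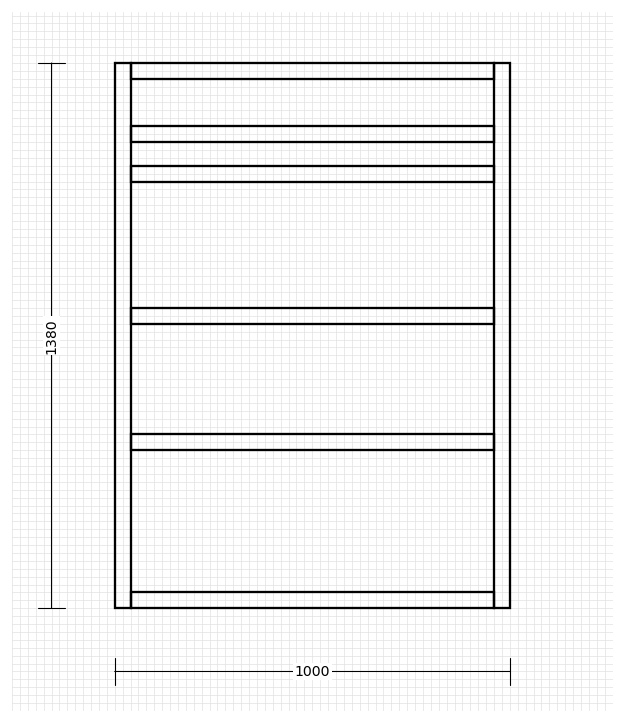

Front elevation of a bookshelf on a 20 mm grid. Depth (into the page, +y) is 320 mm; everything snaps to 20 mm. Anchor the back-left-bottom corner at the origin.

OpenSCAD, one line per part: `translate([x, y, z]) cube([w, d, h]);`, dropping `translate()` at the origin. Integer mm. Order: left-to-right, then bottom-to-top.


cube([40, 320, 1380]);
translate([40, 0, 0]) cube([920, 320, 40]);
translate([40, 0, 400]) cube([920, 320, 40]);
translate([40, 0, 720]) cube([920, 320, 40]);
translate([40, 0, 1080]) cube([920, 320, 40]);
translate([40, 0, 1180]) cube([920, 320, 40]);
translate([40, 0, 1340]) cube([920, 320, 40]);
translate([960, 0, 0]) cube([40, 320, 1380]);


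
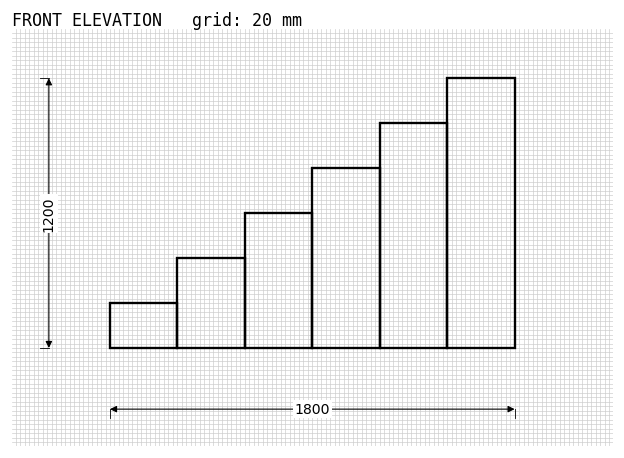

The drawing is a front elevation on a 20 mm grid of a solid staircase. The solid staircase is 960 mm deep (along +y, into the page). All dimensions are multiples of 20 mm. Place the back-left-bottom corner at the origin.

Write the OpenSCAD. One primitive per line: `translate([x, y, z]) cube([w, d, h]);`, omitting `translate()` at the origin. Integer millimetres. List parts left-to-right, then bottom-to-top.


cube([300, 960, 200]);
translate([300, 0, 0]) cube([300, 960, 400]);
translate([600, 0, 0]) cube([300, 960, 600]);
translate([900, 0, 0]) cube([300, 960, 800]);
translate([1200, 0, 0]) cube([300, 960, 1000]);
translate([1500, 0, 0]) cube([300, 960, 1200]);
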